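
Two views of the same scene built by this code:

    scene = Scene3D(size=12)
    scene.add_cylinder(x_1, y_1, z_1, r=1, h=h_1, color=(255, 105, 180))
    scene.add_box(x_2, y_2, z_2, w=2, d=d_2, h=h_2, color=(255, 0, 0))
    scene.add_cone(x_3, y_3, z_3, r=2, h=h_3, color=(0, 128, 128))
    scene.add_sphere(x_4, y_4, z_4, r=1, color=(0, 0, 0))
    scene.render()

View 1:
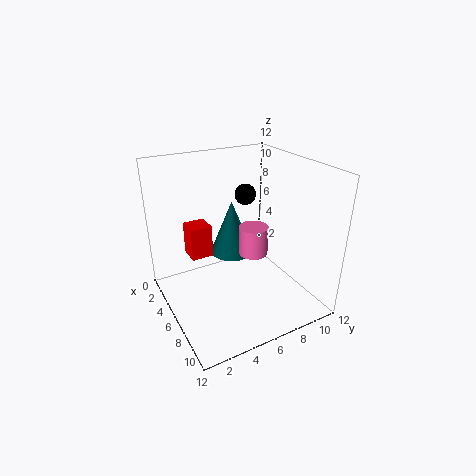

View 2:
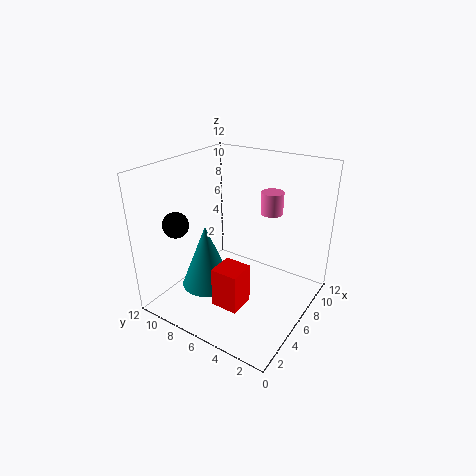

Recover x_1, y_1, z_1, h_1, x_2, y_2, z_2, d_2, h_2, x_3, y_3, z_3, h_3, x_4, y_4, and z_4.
x_1 = 10
y_1 = 5
z_1 = 7
h_1 = 2
x_2 = 1
y_2 = 3
z_2 = 3
d_2 = 2
h_2 = 3
x_3 = 3
y_3 = 7
z_3 = 3
h_3 = 5
x_4 = 2
y_4 = 9
z_4 = 8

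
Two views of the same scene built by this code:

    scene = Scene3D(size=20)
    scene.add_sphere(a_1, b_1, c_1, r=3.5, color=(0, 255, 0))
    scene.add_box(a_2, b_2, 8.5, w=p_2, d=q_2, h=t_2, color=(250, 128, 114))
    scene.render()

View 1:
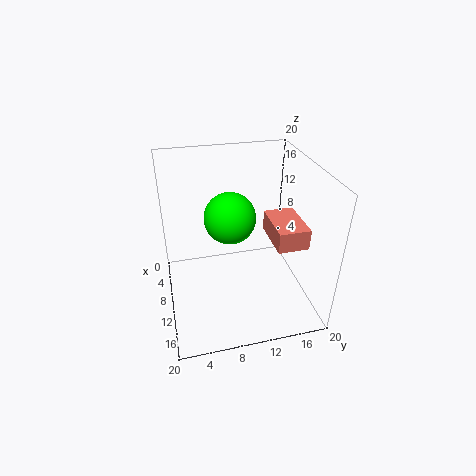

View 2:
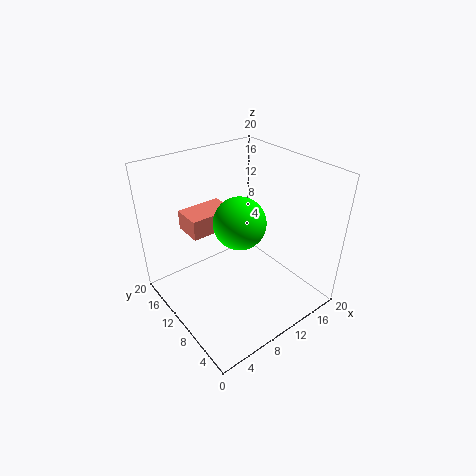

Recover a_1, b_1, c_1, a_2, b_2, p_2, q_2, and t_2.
a_1 = 9.5; b_1 = 9; c_1 = 13; a_2 = 6; b_2 = 15; p_2 = 7; q_2 = 4.5; t_2 = 3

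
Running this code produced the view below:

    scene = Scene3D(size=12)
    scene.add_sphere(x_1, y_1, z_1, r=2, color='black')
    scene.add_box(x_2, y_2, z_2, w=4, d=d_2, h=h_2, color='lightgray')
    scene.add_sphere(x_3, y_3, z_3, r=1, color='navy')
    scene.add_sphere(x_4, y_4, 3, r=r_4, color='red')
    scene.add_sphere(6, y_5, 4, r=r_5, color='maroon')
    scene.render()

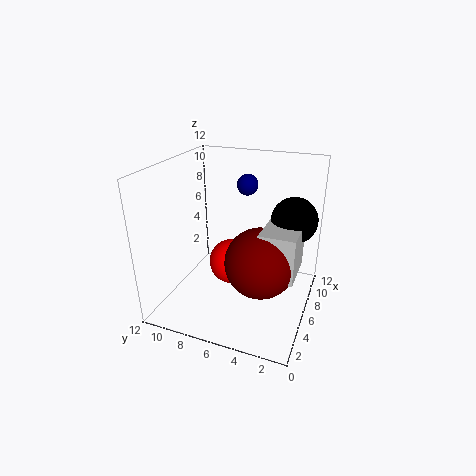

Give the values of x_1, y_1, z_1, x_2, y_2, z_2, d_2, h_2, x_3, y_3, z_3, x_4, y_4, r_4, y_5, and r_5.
x_1 = 9, y_1 = 2, z_1 = 7, x_2 = 5, y_2 = 1, z_2 = 3, d_2 = 3, h_2 = 4, x_3 = 11, y_3 = 7, z_3 = 9, x_4 = 7, y_4 = 7, r_4 = 2, y_5 = 4, r_5 = 3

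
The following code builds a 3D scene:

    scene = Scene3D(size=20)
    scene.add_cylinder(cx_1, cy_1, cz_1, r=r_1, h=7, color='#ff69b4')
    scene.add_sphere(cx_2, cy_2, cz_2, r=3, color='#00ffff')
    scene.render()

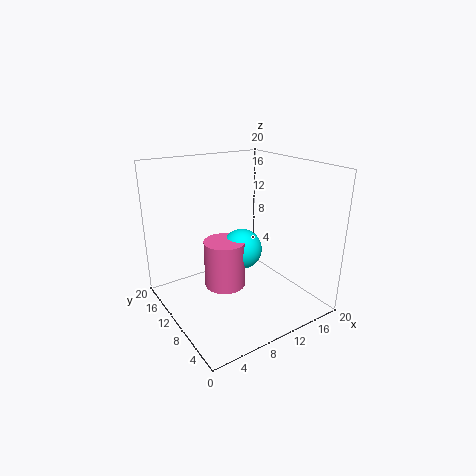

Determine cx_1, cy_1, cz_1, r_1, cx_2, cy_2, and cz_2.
cx_1 = 9, cy_1 = 12, cz_1 = 2, r_1 = 3, cx_2 = 12, cy_2 = 12, cz_2 = 7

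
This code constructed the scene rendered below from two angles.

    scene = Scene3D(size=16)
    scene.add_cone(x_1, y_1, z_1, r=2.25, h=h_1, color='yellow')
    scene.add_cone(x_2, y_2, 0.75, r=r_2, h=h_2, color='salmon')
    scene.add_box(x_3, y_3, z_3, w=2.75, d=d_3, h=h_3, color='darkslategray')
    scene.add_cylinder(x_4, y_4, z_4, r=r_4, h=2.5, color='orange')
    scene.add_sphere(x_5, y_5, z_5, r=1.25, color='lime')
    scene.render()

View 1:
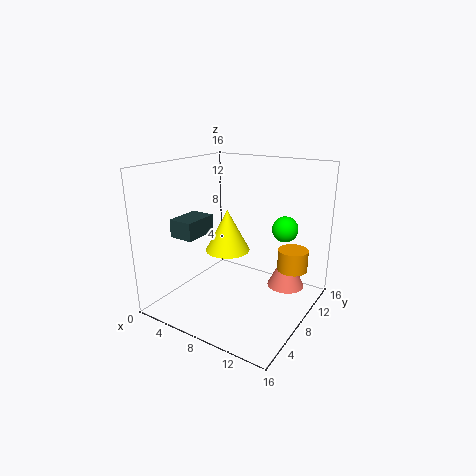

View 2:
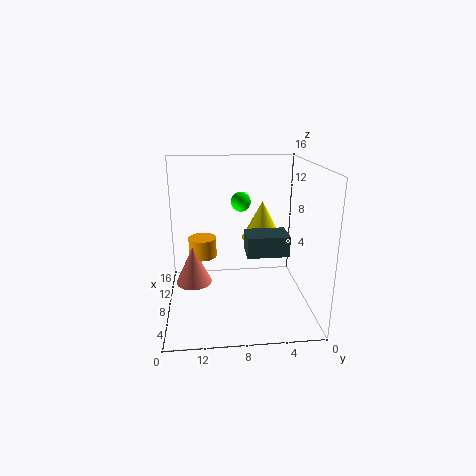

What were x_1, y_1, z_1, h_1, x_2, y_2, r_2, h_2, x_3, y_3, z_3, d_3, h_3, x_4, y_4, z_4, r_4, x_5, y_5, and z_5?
x_1 = 8.5, y_1 = 5.25, z_1 = 7.75, h_1 = 4.25, x_2 = 11.75, y_2 = 13.25, r_2 = 2.25, h_2 = 4.75, x_3 = 2, y_3 = 3.75, z_3 = 8.25, d_3 = 4, h_3 = 2, x_4 = 13, y_4 = 12, z_4 = 3.75, r_4 = 1.75, x_5 = 14, y_5 = 7, z_5 = 10.5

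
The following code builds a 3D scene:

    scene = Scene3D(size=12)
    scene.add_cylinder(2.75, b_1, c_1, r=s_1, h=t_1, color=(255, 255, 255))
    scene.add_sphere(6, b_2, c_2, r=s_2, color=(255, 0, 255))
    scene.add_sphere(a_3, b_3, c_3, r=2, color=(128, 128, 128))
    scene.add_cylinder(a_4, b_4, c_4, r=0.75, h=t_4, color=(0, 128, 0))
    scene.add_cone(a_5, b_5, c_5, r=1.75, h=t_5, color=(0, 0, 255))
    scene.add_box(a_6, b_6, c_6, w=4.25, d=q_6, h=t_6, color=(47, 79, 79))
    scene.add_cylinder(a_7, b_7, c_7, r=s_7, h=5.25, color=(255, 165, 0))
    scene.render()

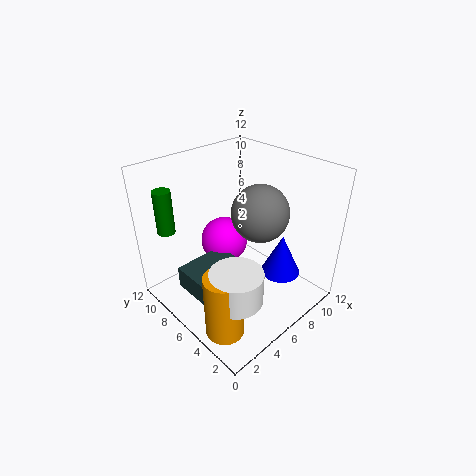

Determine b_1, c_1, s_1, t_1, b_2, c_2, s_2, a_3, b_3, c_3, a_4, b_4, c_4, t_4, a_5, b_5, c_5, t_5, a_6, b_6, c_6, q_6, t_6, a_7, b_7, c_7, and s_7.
b_1 = 2.75
c_1 = 3.5
s_1 = 2
t_1 = 2.5
b_2 = 7.75
c_2 = 5
s_2 = 2
a_3 = 5
b_3 = 2.75
c_3 = 10
a_4 = 2
b_4 = 10.5
c_4 = 6.25
t_4 = 3.75
a_5 = 9.5
b_5 = 4
c_5 = 1.75
t_5 = 3.75
a_6 = 0.75
b_6 = 3.75
c_6 = 3.25
q_6 = 3.5
t_6 = 1.75
a_7 = 1.75
b_7 = 3
c_7 = 0.75
s_7 = 1.5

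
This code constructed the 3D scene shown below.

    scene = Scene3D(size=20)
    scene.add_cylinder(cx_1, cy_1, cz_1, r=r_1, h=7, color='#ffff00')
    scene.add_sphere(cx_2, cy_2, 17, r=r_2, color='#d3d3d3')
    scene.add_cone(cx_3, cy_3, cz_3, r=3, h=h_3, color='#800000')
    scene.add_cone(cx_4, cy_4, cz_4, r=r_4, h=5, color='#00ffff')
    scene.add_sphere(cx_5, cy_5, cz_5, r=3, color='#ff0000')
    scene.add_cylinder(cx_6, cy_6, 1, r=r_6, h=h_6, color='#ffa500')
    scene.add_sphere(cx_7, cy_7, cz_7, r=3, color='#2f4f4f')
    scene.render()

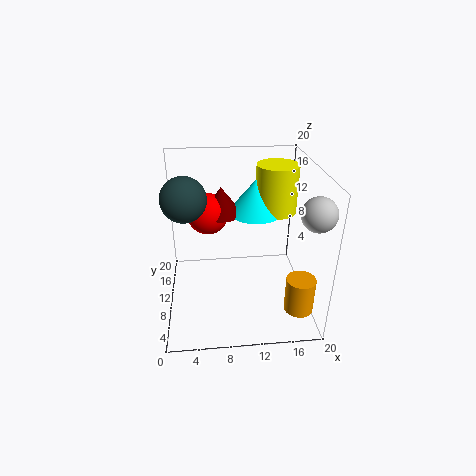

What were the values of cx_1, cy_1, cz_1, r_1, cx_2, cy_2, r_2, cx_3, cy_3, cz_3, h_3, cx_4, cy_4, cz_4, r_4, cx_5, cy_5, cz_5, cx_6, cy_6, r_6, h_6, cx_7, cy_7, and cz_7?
cx_1 = 16, cy_1 = 14, cz_1 = 12, r_1 = 3, cx_2 = 18, cy_2 = 2, r_2 = 2, cx_3 = 8, cy_3 = 14, cz_3 = 12, h_3 = 4, cx_4 = 13, cy_4 = 14, cz_4 = 12, r_4 = 4, cx_5 = 6, cy_5 = 14, cz_5 = 12, cx_6 = 18, cy_6 = 5, r_6 = 2, h_6 = 5, cx_7 = 3, cy_7 = 10, cz_7 = 16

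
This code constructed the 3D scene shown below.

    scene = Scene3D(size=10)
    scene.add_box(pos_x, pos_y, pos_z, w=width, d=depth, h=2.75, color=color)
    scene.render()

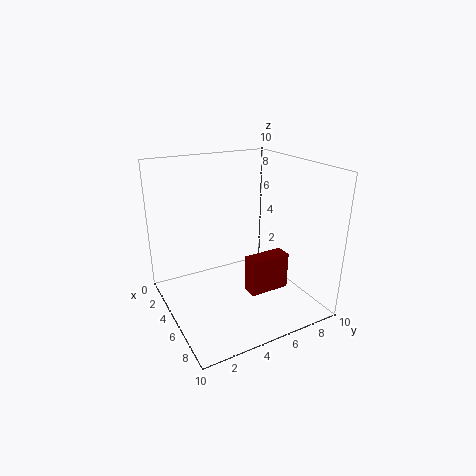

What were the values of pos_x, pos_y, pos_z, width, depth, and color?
pos_x = 4.75
pos_y = 5.75
pos_z = 0.5
width = 1.25
depth = 3
color = 'maroon'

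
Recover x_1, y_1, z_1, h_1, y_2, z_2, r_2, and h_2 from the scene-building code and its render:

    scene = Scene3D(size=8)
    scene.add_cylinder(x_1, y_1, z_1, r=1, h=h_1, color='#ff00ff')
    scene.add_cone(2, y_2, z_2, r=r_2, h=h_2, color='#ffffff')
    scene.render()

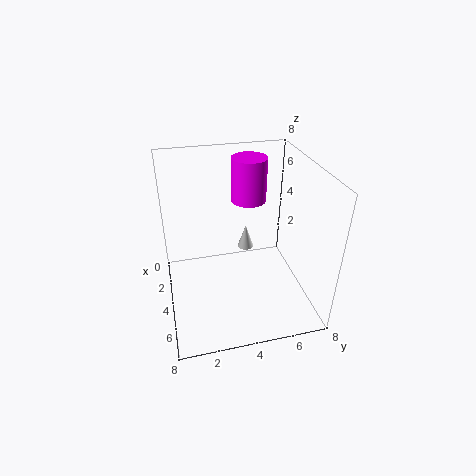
x_1 = 2.5
y_1 = 5
z_1 = 5.5
h_1 = 2.5
y_2 = 5
z_2 = 2
r_2 = 0.5
h_2 = 1.5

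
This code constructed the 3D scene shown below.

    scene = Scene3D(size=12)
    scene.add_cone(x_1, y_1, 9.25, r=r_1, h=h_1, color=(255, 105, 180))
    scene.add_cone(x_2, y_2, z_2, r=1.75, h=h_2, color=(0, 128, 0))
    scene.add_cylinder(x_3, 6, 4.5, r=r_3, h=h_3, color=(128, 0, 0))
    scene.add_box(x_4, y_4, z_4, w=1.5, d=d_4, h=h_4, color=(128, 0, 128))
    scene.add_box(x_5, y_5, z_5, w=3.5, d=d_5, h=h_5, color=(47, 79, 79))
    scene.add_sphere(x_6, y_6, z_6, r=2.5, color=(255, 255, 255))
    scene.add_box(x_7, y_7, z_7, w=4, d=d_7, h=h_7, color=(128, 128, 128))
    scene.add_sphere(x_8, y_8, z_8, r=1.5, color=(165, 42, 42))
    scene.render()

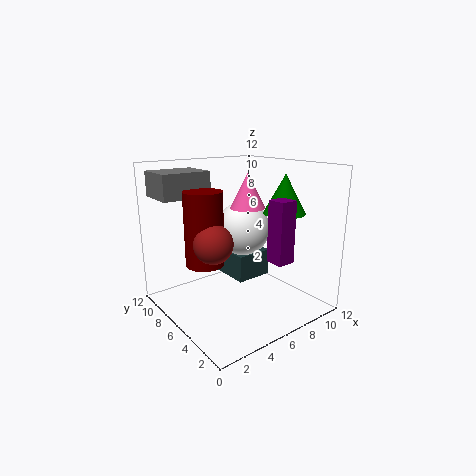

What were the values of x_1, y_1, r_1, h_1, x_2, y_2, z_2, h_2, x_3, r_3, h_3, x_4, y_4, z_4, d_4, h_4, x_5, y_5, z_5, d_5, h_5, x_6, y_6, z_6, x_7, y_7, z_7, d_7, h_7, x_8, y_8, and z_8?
x_1 = 4.75, y_1 = 3.25, r_1 = 1.25, h_1 = 2.5, x_2 = 9.25, y_2 = 4, z_2 = 8, h_2 = 3.25, x_3 = 2.75, r_3 = 1.5, h_3 = 5.75, x_4 = 7, y_4 = 2, z_4 = 4.5, d_4 = 1.5, h_4 = 5, x_5 = 7.25, y_5 = 7.25, z_5 = 1, d_5 = 4, h_5 = 2.5, x_6 = 8.5, y_6 = 8.5, z_6 = 5.75, x_7 = 0.25, y_7 = 7.25, z_7 = 9.5, d_7 = 3.25, h_7 = 2, x_8 = 2.75, y_8 = 4.75, z_8 = 6.5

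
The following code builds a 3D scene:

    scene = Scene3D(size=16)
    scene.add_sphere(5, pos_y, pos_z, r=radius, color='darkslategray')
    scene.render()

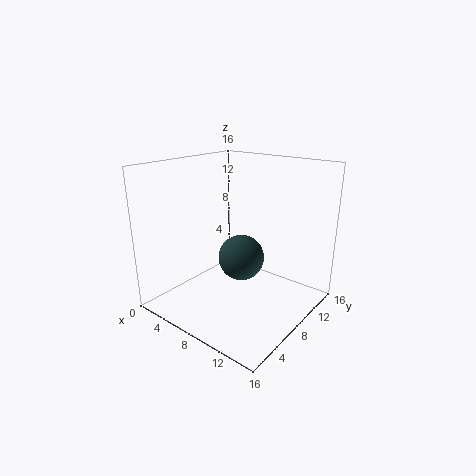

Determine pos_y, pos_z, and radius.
pos_y = 12.5; pos_z = 3; radius = 3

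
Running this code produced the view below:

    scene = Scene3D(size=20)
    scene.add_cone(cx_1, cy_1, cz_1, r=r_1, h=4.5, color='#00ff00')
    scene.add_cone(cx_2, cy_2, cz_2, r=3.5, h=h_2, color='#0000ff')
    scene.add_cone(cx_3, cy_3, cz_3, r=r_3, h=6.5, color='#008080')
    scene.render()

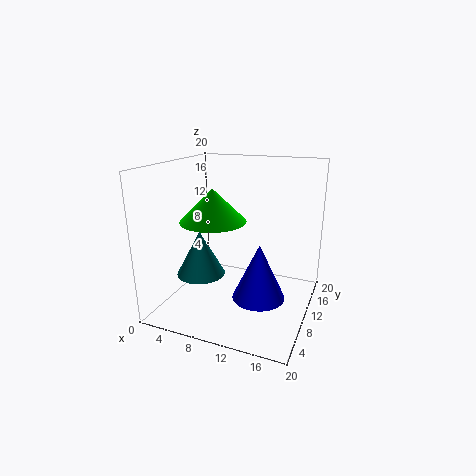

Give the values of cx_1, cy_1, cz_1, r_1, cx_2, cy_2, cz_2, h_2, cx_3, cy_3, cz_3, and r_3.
cx_1 = 7
cy_1 = 8.5
cz_1 = 12.5
r_1 = 4.5
cx_2 = 14
cy_2 = 7.5
cz_2 = 3
h_2 = 7.5
cx_3 = 4.5
cy_3 = 9
cz_3 = 4
r_3 = 3.5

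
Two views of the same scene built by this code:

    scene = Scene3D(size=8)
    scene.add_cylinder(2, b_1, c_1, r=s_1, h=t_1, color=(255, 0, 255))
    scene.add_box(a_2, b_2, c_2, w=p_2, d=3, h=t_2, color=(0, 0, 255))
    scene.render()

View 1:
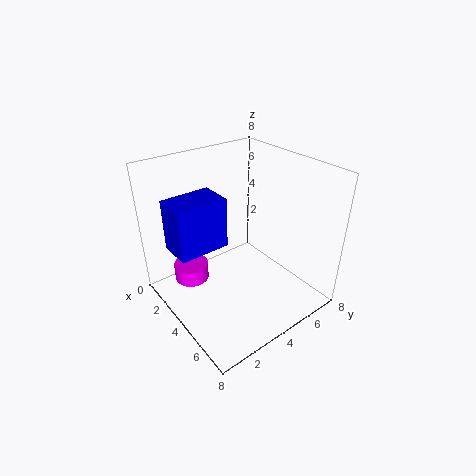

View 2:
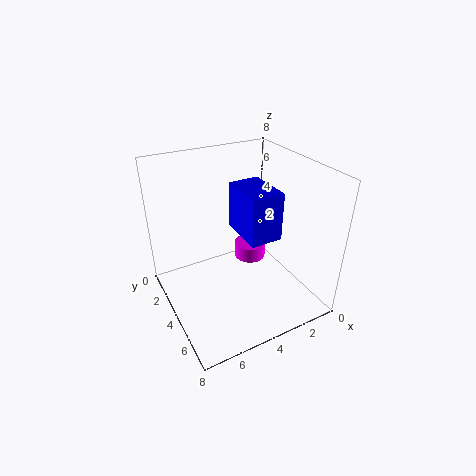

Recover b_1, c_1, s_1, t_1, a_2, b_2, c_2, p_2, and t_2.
b_1 = 2; c_1 = 1; s_1 = 1; t_1 = 1; a_2 = 1; b_2 = 1; c_2 = 3; p_2 = 2; t_2 = 3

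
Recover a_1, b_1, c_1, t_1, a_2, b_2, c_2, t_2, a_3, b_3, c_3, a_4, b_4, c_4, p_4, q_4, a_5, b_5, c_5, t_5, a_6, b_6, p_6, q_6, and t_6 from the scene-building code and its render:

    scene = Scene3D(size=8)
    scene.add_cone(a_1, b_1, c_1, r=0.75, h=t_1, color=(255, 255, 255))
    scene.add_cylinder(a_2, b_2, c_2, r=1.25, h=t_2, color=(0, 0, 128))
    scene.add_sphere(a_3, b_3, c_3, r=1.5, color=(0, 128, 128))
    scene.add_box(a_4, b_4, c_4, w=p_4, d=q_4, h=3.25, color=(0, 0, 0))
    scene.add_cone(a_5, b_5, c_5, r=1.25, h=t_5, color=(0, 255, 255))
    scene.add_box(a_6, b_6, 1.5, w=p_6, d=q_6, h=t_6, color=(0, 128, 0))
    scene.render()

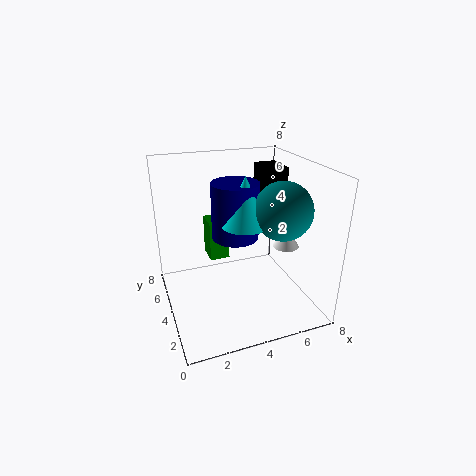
a_1 = 6.75
b_1 = 3.5
c_1 = 3.25
t_1 = 1.25
a_2 = 3.75
b_2 = 3.75
c_2 = 4.25
t_2 = 3
a_3 = 5.75
b_3 = 2.25
c_3 = 6
a_4 = 5.5
b_4 = 3.75
c_4 = 4.5
p_4 = 1.25
q_4 = 1.75
a_5 = 4
b_5 = 3
c_5 = 5.25
t_5 = 2.5
a_6 = 3
b_6 = 6.25
p_6 = 1.25
q_6 = 1.5
t_6 = 2.5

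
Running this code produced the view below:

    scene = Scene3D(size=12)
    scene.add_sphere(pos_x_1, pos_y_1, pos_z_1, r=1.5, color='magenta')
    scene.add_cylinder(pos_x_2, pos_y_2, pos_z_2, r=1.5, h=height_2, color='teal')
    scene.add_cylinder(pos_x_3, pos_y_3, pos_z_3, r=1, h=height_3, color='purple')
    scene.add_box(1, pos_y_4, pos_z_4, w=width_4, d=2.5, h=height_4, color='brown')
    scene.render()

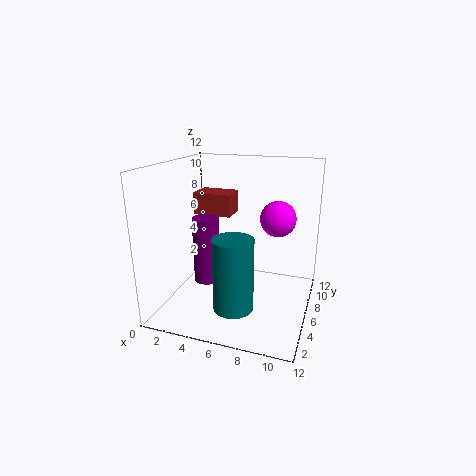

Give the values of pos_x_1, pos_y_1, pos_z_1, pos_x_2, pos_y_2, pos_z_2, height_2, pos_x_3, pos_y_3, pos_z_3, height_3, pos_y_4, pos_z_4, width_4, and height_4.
pos_x_1 = 9
pos_y_1 = 7.5
pos_z_1 = 7.5
pos_x_2 = 7
pos_y_2 = 2
pos_z_2 = 2
height_2 = 5.5
pos_x_3 = 4.5
pos_y_3 = 3
pos_z_3 = 3.5
height_3 = 5
pos_y_4 = 8
pos_z_4 = 7
width_4 = 3.5
height_4 = 2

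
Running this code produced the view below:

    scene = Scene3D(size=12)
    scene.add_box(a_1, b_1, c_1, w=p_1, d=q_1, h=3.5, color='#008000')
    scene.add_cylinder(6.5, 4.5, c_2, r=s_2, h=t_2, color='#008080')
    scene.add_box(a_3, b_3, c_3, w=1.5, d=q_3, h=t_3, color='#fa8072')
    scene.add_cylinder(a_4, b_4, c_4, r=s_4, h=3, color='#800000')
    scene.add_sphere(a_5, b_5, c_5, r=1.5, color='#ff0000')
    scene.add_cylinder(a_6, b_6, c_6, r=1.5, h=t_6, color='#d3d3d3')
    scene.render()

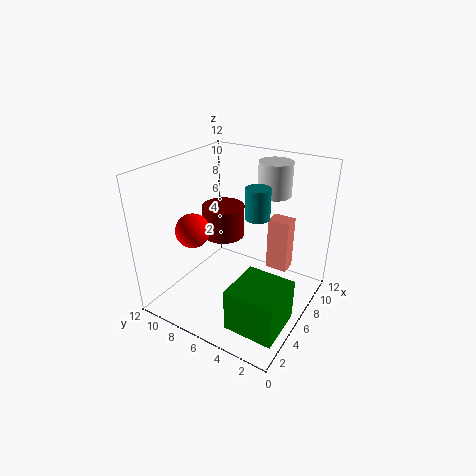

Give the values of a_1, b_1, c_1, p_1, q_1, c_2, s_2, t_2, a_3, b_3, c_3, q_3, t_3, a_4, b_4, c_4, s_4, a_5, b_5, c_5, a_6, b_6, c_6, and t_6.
a_1 = 1.5; b_1 = 0.5; c_1 = 0.5; p_1 = 4; q_1 = 4; c_2 = 8; s_2 = 1; t_2 = 2.5; a_3 = 9.5; b_3 = 3; c_3 = 1.5; q_3 = 2; t_3 = 5; a_4 = 9; b_4 = 9.5; c_4 = 4; s_4 = 2; a_5 = 5; b_5 = 10; c_5 = 6; a_6 = 10.5; b_6 = 5; c_6 = 8.5; t_6 = 3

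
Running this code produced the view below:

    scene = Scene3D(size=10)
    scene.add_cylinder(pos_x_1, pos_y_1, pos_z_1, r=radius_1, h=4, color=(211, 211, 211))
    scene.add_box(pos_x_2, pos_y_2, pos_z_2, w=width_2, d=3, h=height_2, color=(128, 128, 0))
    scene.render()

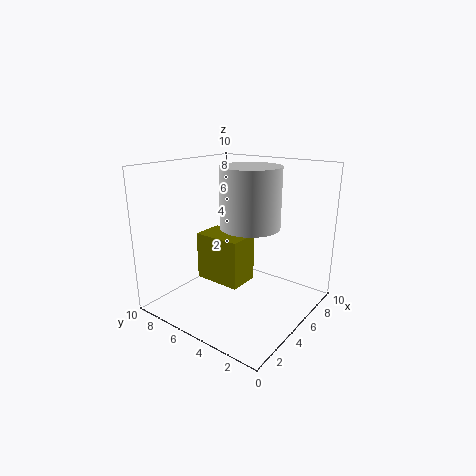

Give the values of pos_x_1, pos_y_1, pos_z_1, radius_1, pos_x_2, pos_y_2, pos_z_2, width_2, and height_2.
pos_x_1 = 5
pos_y_1 = 4
pos_z_1 = 6
radius_1 = 2
pos_x_2 = 2
pos_y_2 = 3
pos_z_2 = 3
width_2 = 2
height_2 = 3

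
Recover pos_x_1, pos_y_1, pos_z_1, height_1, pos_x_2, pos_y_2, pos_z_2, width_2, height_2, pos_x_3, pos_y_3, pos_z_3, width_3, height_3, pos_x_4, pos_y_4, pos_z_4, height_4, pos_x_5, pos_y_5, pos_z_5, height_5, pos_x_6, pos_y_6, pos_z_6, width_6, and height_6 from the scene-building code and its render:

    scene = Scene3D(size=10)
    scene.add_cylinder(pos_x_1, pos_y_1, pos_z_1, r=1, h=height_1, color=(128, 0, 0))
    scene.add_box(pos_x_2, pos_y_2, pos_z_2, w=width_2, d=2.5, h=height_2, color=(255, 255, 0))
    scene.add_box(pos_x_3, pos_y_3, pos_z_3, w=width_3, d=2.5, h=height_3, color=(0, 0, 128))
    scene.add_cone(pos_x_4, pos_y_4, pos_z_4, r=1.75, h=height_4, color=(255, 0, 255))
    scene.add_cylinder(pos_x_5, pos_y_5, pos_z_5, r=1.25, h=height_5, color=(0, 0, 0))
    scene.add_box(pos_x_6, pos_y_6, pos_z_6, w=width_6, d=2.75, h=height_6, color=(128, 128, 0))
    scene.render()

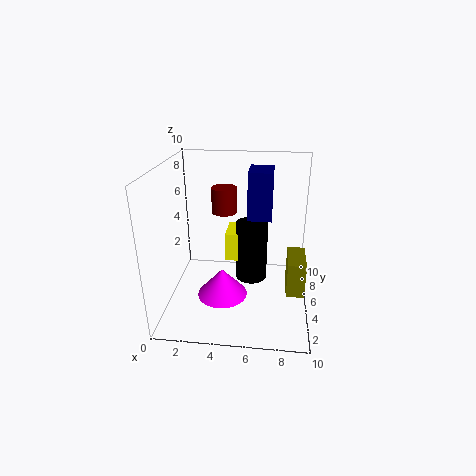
pos_x_1 = 3.5, pos_y_1 = 8.5, pos_z_1 = 5.5, height_1 = 2, pos_x_2 = 3.75, pos_y_2 = 7, pos_z_2 = 2, width_2 = 1.5, height_2 = 2.25, pos_x_3 = 5.5, pos_y_3 = 6.25, pos_z_3 = 5.75, width_3 = 1.75, height_3 = 3.5, pos_x_4 = 4, pos_y_4 = 4, pos_z_4 = 1, height_4 = 2, pos_x_5 = 5.75, pos_y_5 = 7.75, pos_z_5 = 0.25, height_5 = 4.75, pos_x_6 = 8.5, pos_y_6 = 3.75, pos_z_6 = 1.25, width_6 = 1.25, height_6 = 2.5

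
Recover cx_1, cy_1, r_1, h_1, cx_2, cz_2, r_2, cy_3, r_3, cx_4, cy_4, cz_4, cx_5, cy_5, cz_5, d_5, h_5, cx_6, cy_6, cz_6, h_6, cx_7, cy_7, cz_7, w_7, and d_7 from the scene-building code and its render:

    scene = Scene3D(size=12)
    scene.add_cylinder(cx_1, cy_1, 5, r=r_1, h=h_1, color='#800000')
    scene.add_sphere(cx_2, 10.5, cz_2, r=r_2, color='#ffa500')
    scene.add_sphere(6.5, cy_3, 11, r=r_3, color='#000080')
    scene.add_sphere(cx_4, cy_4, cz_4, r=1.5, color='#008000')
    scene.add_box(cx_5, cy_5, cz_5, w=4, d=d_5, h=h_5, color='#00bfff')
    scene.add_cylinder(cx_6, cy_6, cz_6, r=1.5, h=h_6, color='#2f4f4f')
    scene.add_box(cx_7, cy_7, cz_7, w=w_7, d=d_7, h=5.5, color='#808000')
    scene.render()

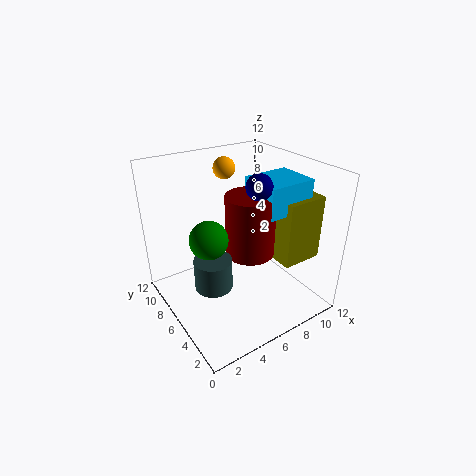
cx_1 = 6.5
cy_1 = 5
r_1 = 2
h_1 = 5
cx_2 = 7.5
cz_2 = 10.5
r_2 = 1
cy_3 = 4
r_3 = 1
cx_4 = 3
cy_4 = 5.5
cz_4 = 7
cx_5 = 7
cy_5 = 3
cz_5 = 8.5
d_5 = 3.5
h_5 = 2.5
cx_6 = 3
cy_6 = 5
cz_6 = 3
h_6 = 2.5
cx_7 = 8.5
cy_7 = 2.5
cz_7 = 4
w_7 = 3.5
d_7 = 2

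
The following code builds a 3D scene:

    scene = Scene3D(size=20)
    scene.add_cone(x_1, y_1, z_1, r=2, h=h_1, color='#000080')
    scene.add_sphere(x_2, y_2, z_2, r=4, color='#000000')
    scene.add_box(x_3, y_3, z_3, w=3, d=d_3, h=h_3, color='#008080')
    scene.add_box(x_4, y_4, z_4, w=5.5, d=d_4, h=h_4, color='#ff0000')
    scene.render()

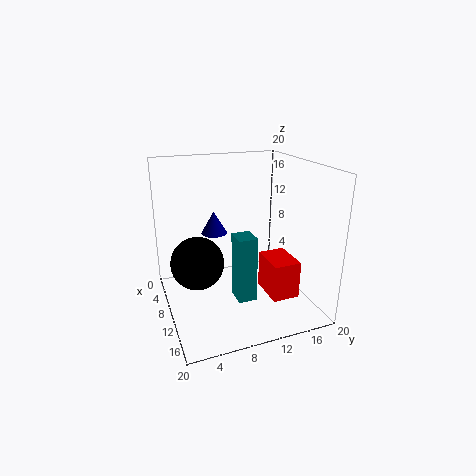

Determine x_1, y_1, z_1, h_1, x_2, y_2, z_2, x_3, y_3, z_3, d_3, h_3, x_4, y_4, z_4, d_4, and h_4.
x_1 = 3.5, y_1 = 8.5, z_1 = 8.5, h_1 = 3.5, x_2 = 6, y_2 = 5, z_2 = 5, x_3 = 11.5, y_3 = 8.5, z_3 = 2.5, d_3 = 2.5, h_3 = 9, x_4 = 8.5, y_4 = 14, z_4 = 1, d_4 = 4, h_4 = 5.5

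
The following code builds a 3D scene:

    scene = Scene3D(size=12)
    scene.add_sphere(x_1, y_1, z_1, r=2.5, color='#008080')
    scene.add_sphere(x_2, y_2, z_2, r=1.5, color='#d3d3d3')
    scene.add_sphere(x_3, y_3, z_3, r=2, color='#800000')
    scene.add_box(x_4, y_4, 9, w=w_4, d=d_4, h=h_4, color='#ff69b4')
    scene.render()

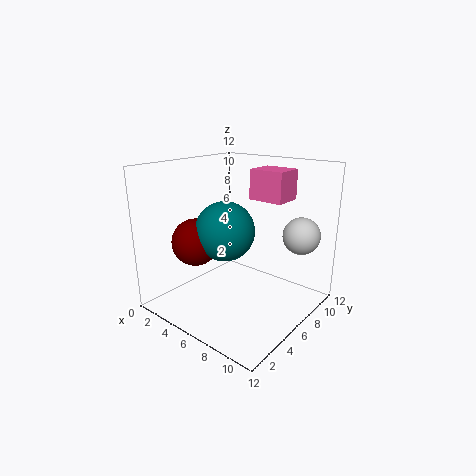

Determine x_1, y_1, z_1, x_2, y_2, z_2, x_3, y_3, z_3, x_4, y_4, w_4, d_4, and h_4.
x_1 = 5
y_1 = 5.5
z_1 = 6.5
x_2 = 10.5
y_2 = 8.5
z_2 = 6.5
x_3 = 3
y_3 = 4
z_3 = 5.5
x_4 = 6
y_4 = 7.5
w_4 = 3
d_4 = 2.5
h_4 = 2.5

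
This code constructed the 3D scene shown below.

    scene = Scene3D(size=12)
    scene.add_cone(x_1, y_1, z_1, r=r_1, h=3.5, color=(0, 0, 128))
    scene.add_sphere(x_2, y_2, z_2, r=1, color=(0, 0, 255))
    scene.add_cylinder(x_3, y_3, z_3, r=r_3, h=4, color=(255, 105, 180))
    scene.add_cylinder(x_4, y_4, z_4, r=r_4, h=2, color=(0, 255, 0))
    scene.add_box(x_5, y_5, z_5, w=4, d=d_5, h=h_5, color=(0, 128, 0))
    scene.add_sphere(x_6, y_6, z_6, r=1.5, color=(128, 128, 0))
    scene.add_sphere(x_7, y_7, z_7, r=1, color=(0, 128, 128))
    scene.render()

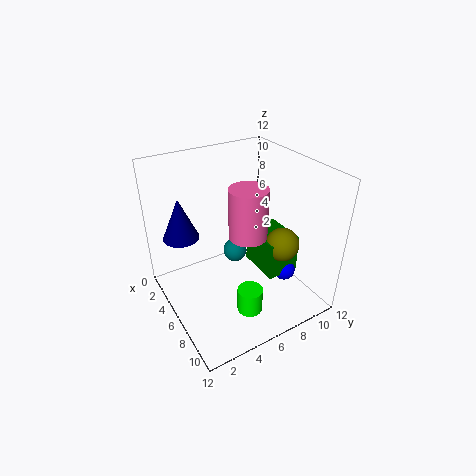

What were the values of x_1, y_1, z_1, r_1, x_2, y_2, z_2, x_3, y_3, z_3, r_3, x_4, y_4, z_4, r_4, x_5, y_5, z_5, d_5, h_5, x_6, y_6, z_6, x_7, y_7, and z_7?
x_1 = 3.5; y_1 = 2; z_1 = 6; r_1 = 1.5; x_2 = 7; y_2 = 10.5; z_2 = 1.5; x_3 = 7.5; y_3 = 6; z_3 = 7; r_3 = 1.5; x_4 = 9.5; y_4 = 5; z_4 = 1.5; r_4 = 1; x_5 = 3.5; y_5 = 8.5; z_5 = 1.5; d_5 = 3; h_5 = 3.5; x_6 = 7; y_6 = 10; z_6 = 4.5; x_7 = 5.5; y_7 = 6; z_7 = 4.5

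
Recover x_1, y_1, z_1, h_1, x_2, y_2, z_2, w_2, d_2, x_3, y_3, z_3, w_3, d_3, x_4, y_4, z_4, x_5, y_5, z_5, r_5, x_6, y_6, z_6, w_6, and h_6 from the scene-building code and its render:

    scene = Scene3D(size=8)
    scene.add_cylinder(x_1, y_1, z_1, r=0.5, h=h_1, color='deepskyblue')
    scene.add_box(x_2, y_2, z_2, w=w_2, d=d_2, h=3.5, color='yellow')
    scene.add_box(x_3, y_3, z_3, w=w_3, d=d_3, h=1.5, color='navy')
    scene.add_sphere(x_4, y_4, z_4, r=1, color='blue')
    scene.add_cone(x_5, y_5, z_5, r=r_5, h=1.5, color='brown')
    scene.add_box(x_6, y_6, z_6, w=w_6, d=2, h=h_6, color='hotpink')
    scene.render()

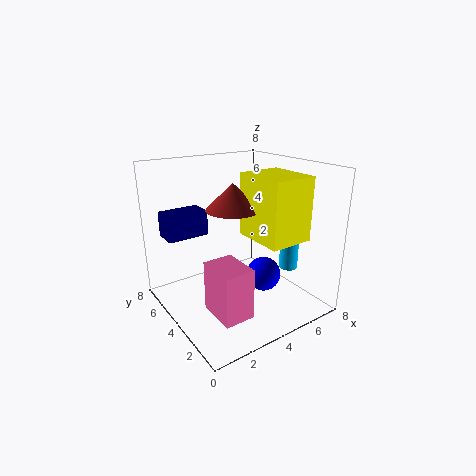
x_1 = 6
y_1 = 2
z_1 = 2.5
h_1 = 3
x_2 = 4.5
y_2 = 1.5
z_2 = 4
w_2 = 2.5
d_2 = 3
x_3 = 1
y_3 = 6.5
z_3 = 3.5
w_3 = 2.5
d_3 = 1.5
x_4 = 5.5
y_4 = 3.5
z_4 = 1.5
x_5 = 4
y_5 = 4.5
z_5 = 5.5
r_5 = 1.5
x_6 = 1
y_6 = 0.5
z_6 = 1.5
w_6 = 1.5
h_6 = 2.5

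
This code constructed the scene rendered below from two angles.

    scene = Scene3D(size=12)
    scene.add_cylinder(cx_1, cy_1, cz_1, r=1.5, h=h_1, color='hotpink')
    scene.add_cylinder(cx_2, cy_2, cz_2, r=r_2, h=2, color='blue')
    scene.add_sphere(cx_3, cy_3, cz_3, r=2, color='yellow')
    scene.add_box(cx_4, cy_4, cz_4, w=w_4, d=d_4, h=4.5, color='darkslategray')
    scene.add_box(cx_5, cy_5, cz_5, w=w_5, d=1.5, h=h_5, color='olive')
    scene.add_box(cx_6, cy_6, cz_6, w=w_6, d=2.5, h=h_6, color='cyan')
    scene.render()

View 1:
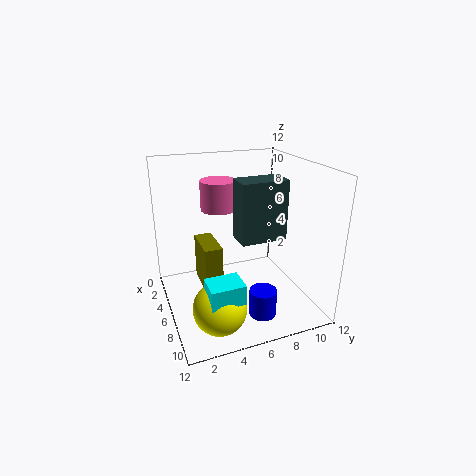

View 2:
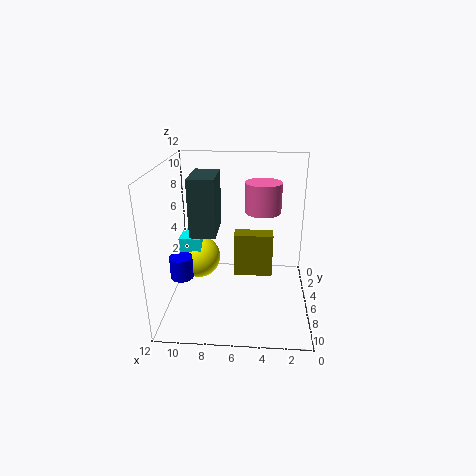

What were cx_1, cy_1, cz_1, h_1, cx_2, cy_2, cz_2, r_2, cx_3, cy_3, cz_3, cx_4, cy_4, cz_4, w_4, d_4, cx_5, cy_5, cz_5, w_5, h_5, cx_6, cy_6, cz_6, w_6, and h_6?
cx_1 = 4; cy_1 = 5; cz_1 = 8; h_1 = 2.5; cx_2 = 11; cy_2 = 6; cz_2 = 2; r_2 = 1; cx_3 = 10; cy_3 = 3; cz_3 = 2.5; cx_4 = 7.5; cy_4 = 5; cz_4 = 7; w_4 = 2; d_4 = 3.5; cx_5 = 3; cy_5 = 3; cz_5 = 1.5; w_5 = 3.5; h_5 = 4; cx_6 = 9.5; cy_6 = 2; cz_6 = 3.5; w_6 = 2; h_6 = 1.5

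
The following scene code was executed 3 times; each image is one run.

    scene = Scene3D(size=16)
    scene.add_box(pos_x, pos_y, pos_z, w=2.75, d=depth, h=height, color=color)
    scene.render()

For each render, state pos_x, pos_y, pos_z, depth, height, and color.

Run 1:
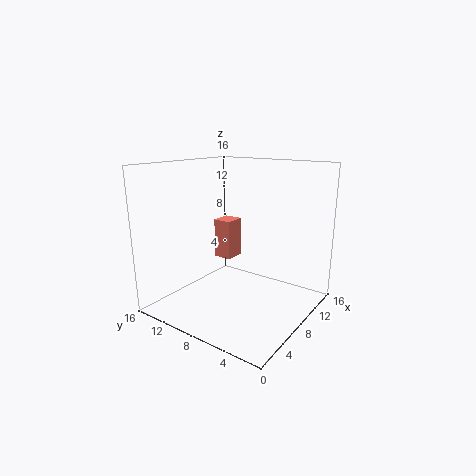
pos_x = 12.75, pos_y = 12.75, pos_z = 2.75, depth = 2.5, height = 5.25, color = 'salmon'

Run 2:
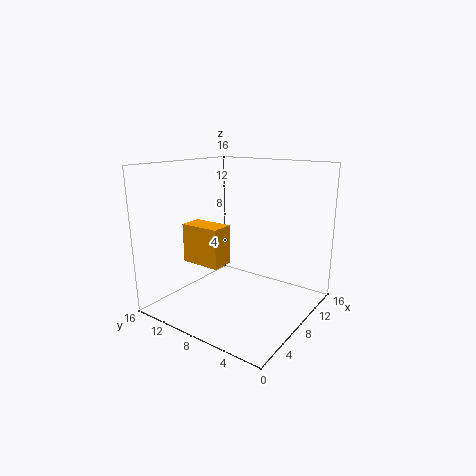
pos_x = 6.75, pos_y = 10.25, pos_z = 4, depth = 5, height = 4.75, color = 'orange'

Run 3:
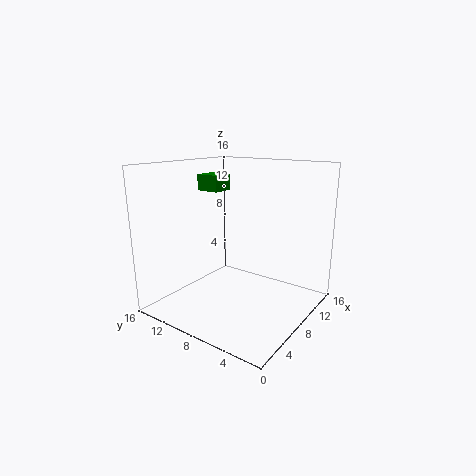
pos_x = 10.25, pos_y = 12.75, pos_z = 12.25, depth = 3, height = 2, color = 'green'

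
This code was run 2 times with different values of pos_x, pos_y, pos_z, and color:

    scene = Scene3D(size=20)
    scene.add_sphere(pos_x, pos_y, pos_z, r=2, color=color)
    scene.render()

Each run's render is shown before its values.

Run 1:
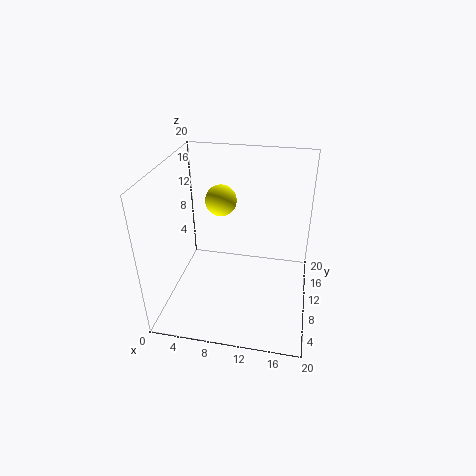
pos_x = 8; pos_y = 9; pos_z = 16; color = 'yellow'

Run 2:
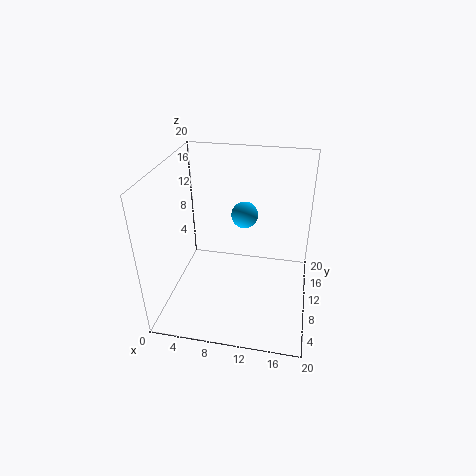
pos_x = 10; pos_y = 15; pos_z = 11; color = 'deepskyblue'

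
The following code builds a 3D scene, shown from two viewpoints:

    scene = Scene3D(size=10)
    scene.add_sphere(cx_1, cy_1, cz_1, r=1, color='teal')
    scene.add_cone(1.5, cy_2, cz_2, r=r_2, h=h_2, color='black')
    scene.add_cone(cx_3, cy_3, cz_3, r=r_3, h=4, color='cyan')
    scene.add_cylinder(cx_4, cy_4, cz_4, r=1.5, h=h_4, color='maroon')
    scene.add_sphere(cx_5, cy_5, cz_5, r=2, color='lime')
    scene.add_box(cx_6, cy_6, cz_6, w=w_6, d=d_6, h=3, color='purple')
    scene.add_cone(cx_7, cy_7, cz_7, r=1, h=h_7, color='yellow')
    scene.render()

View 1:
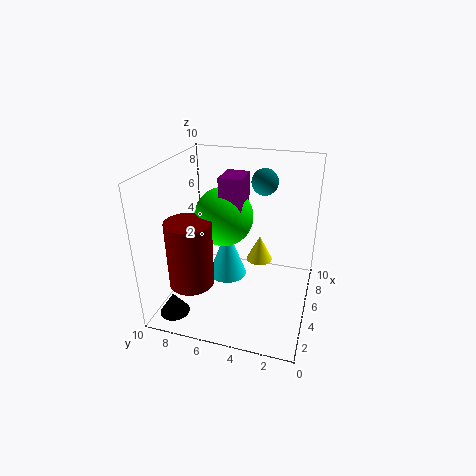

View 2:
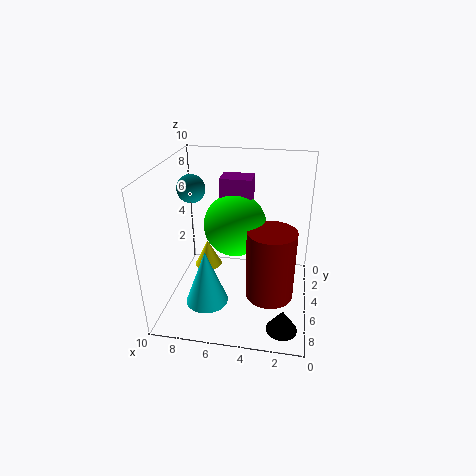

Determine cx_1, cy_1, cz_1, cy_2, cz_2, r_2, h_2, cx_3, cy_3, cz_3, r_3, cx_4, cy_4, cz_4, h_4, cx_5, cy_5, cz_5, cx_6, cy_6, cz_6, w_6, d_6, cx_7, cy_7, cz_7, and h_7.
cx_1 = 8.5; cy_1 = 4; cz_1 = 8; cy_2 = 8.5; cz_2 = 0.5; r_2 = 1; h_2 = 1.5; cx_3 = 7; cy_3 = 6.5; cz_3 = 0.5; r_3 = 1.5; cx_4 = 2.5; cy_4 = 7.5; cz_4 = 2.5; h_4 = 4.5; cx_5 = 5; cy_5 = 6; cz_5 = 6.5; cx_6 = 4; cy_6 = 4.5; cz_6 = 6.5; w_6 = 2; d_6 = 1.5; cx_7 = 7.5; cy_7 = 4; cz_7 = 2; h_7 = 2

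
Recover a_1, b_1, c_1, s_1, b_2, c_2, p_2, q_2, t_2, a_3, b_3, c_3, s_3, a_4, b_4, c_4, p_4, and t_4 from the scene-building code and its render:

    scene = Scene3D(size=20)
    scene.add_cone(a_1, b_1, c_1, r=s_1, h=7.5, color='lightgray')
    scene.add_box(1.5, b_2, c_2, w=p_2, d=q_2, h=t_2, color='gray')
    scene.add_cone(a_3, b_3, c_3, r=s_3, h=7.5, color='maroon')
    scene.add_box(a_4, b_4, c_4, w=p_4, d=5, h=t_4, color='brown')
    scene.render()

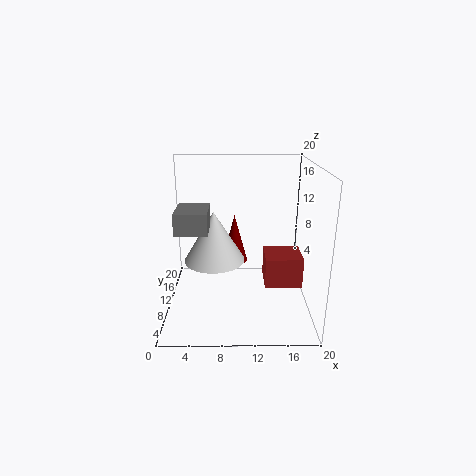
a_1 = 6.5; b_1 = 12.5; c_1 = 5.5; s_1 = 4.5; b_2 = 8; c_2 = 11; p_2 = 4.5; q_2 = 5.5; t_2 = 3; a_3 = 9.5; b_3 = 15.5; c_3 = 4; s_3 = 2; a_4 = 14; b_4 = 10; c_4 = 2; p_4 = 5.5; t_4 = 4.5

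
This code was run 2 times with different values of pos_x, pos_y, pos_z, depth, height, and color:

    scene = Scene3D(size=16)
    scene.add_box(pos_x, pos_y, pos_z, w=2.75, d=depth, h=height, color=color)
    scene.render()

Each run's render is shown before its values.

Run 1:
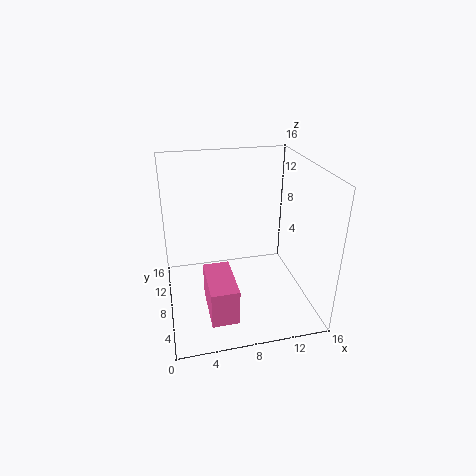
pos_x = 3.75, pos_y = 0.75, pos_z = 2.5, depth = 5.5, height = 3.75, color = 'hotpink'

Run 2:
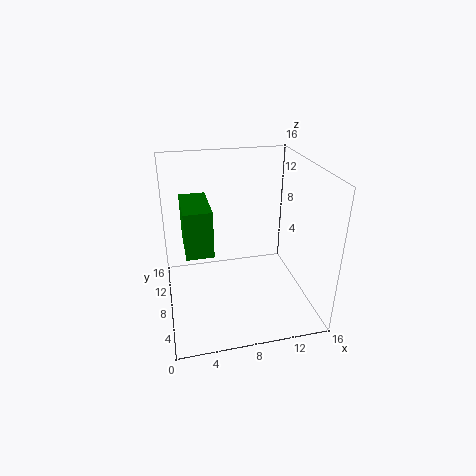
pos_x = 2, pos_y = 4.25, pos_z = 8.25, depth = 5.5, height = 4.75, color = 'green'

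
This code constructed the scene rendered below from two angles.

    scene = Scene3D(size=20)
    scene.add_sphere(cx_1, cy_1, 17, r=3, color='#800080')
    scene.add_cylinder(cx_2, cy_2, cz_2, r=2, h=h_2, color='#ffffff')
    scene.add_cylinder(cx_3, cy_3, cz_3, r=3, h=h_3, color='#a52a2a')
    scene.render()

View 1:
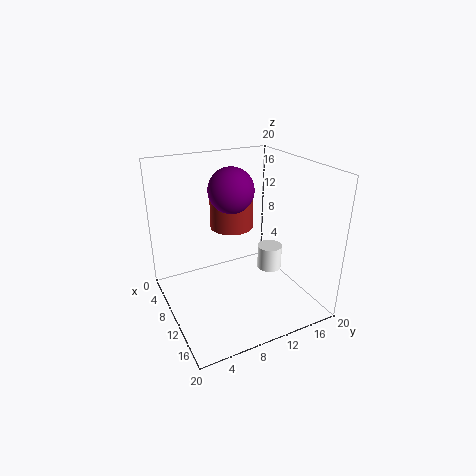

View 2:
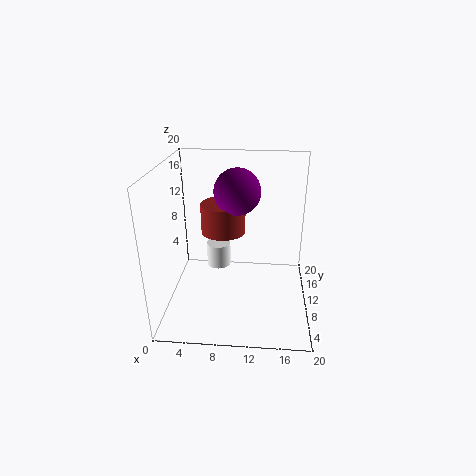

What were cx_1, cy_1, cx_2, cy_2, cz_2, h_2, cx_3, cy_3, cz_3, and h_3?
cx_1 = 10, cy_1 = 9, cx_2 = 6, cy_2 = 18, cz_2 = 1, h_2 = 4, cx_3 = 8, cy_3 = 10, cz_3 = 11, h_3 = 4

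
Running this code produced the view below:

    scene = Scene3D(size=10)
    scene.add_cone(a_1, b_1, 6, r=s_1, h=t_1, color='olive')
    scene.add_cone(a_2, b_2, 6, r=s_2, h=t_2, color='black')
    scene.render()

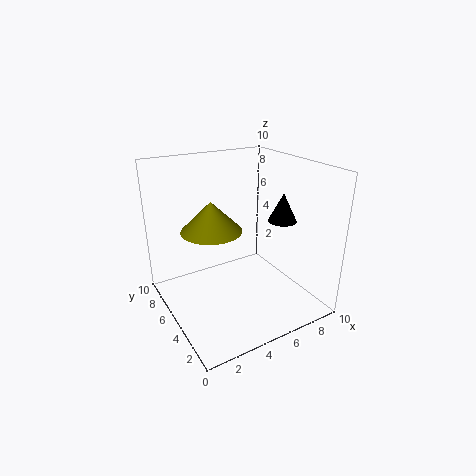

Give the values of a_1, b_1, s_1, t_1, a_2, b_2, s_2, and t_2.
a_1 = 3
b_1 = 5
s_1 = 2
t_1 = 2
a_2 = 8
b_2 = 4
s_2 = 1
t_2 = 2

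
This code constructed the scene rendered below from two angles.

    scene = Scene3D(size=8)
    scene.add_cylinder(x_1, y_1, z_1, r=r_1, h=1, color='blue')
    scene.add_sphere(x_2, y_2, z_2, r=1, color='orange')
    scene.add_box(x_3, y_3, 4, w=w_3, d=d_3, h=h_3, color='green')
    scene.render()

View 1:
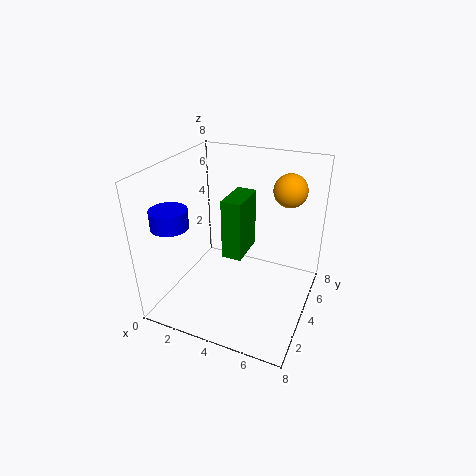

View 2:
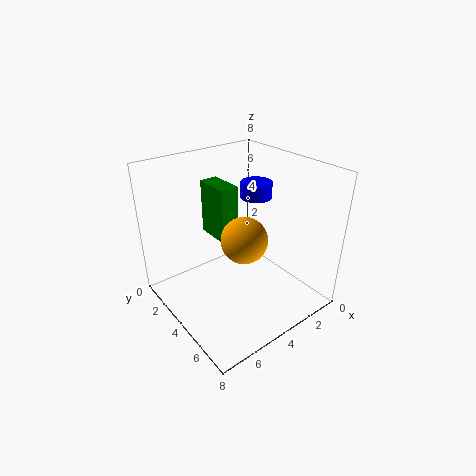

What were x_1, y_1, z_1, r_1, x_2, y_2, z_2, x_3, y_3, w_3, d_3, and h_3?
x_1 = 1, y_1 = 2, z_1 = 5, r_1 = 1, x_2 = 6, y_2 = 7, z_2 = 6, x_3 = 4, y_3 = 2, w_3 = 1, d_3 = 2, h_3 = 3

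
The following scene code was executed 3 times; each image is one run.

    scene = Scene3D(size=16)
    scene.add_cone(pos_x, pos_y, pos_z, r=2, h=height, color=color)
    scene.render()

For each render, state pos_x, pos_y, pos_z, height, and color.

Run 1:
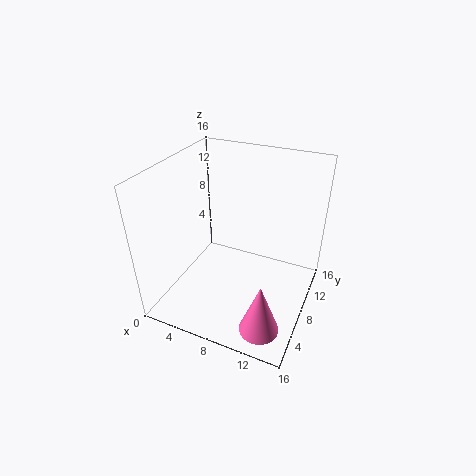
pos_x = 13; pos_y = 2; pos_z = 2; height = 5.5; color = 'hotpink'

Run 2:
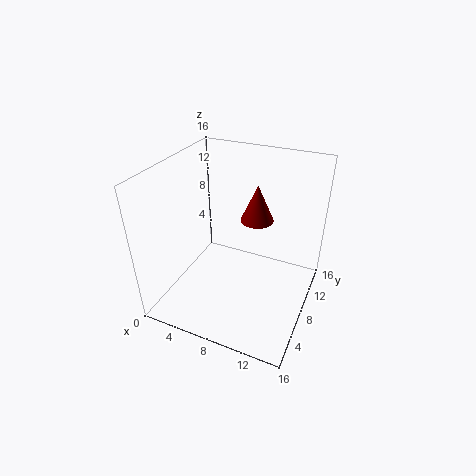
pos_x = 8.5; pos_y = 12.5; pos_z = 8; height = 4.5; color = 'maroon'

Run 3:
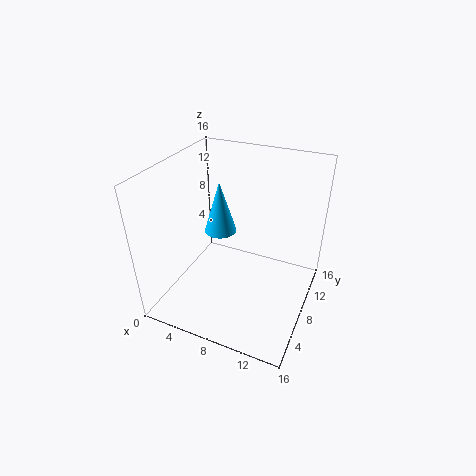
pos_x = 4; pos_y = 11.5; pos_z = 6; height = 6.5; color = 'deepskyblue'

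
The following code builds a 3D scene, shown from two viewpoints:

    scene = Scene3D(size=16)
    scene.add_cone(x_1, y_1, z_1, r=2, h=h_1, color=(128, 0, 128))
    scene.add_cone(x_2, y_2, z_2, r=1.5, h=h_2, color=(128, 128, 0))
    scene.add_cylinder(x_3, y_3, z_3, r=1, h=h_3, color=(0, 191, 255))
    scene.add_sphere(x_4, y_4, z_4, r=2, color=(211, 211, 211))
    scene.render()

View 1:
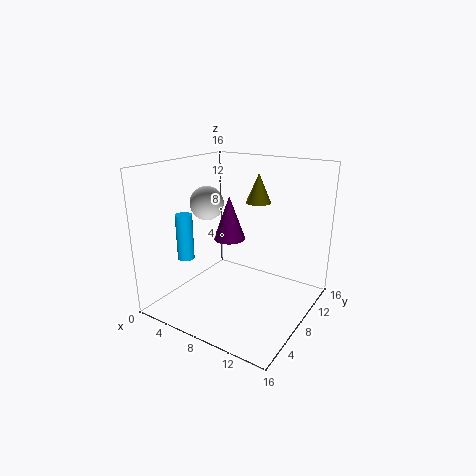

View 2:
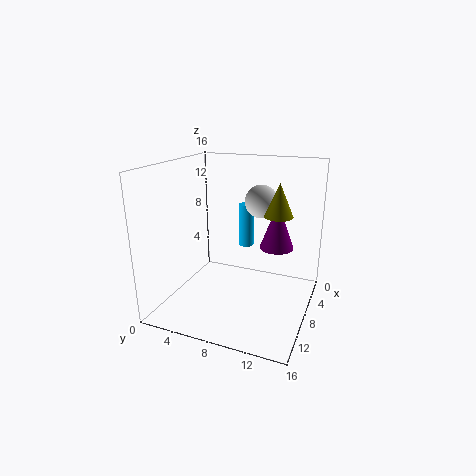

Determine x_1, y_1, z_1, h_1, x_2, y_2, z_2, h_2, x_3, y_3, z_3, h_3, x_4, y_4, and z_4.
x_1 = 4.5
y_1 = 11.5
z_1 = 6
h_1 = 5.5
x_2 = 8
y_2 = 12.5
z_2 = 11
h_2 = 3.5
x_3 = 1.5
y_3 = 6.5
z_3 = 4.5
h_3 = 5.5
x_4 = 3
y_4 = 9
z_4 = 11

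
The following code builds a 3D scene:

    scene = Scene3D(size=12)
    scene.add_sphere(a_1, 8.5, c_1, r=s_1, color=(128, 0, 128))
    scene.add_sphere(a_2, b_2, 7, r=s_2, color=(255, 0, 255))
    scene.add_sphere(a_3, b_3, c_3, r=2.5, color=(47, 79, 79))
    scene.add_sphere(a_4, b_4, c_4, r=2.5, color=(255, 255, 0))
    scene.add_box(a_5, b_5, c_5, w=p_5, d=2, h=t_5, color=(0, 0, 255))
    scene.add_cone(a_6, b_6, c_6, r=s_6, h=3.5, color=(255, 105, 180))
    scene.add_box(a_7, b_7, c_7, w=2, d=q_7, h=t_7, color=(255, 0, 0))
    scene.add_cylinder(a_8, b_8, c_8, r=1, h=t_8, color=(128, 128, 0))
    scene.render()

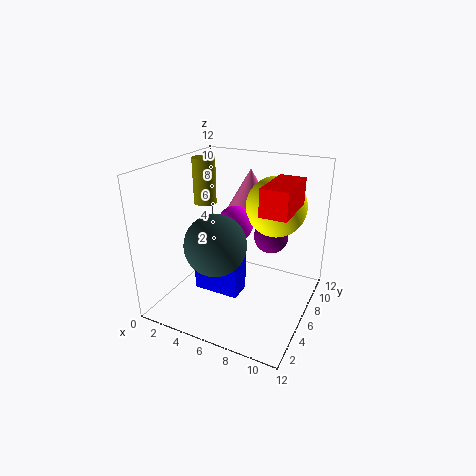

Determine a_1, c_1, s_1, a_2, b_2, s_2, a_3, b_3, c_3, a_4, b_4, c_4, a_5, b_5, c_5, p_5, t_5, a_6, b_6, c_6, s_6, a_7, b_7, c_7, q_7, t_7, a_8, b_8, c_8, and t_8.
a_1 = 8; c_1 = 5.5; s_1 = 1.5; a_2 = 5.5; b_2 = 6.5; s_2 = 1.5; a_3 = 5; b_3 = 4; c_3 = 6; a_4 = 8.5; b_4 = 8; c_4 = 8.5; a_5 = 2.5; b_5 = 4.5; c_5 = 1; p_5 = 4; t_5 = 4.5; a_6 = 5.5; b_6 = 9.5; c_6 = 7.5; s_6 = 2; a_7 = 9; b_7 = 3; c_7 = 9.5; q_7 = 4; t_7 = 2; a_8 = 2; b_8 = 7.5; c_8 = 8; t_8 = 4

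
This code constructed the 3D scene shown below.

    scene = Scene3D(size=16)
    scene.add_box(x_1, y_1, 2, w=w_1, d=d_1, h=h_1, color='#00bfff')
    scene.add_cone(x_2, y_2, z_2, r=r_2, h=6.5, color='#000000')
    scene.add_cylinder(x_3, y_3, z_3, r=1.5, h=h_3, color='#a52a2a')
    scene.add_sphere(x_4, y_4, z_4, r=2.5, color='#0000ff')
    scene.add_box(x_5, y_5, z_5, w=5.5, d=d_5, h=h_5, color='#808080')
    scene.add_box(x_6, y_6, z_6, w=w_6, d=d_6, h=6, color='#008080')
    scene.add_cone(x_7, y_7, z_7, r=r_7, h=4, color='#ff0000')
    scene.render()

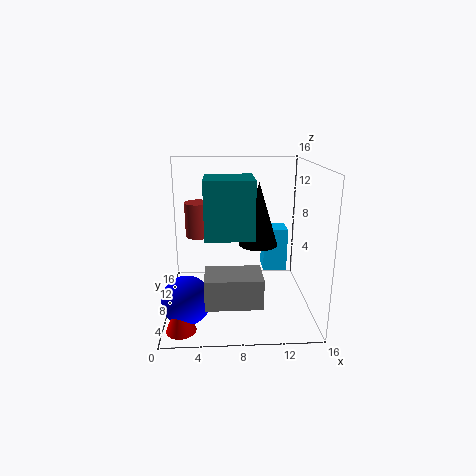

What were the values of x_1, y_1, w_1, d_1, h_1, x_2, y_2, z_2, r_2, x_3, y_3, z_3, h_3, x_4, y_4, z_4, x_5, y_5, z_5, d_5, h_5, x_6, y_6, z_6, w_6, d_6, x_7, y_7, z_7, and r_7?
x_1 = 11.5, y_1 = 12, w_1 = 3, d_1 = 3, h_1 = 5.5, x_2 = 10, y_2 = 6, z_2 = 8, r_2 = 2, x_3 = 3.5, y_3 = 10.5, z_3 = 7.5, h_3 = 4, x_4 = 2.5, y_4 = 3.5, z_4 = 3, x_5 = 4.5, y_5 = 0.5, z_5 = 3.5, d_5 = 3.5, h_5 = 3, x_6 = 4.5, y_6 = 4, z_6 = 9, w_6 = 5, d_6 = 4.5, x_7 = 2, y_7 = 2, z_7 = 0.5, r_7 = 1.5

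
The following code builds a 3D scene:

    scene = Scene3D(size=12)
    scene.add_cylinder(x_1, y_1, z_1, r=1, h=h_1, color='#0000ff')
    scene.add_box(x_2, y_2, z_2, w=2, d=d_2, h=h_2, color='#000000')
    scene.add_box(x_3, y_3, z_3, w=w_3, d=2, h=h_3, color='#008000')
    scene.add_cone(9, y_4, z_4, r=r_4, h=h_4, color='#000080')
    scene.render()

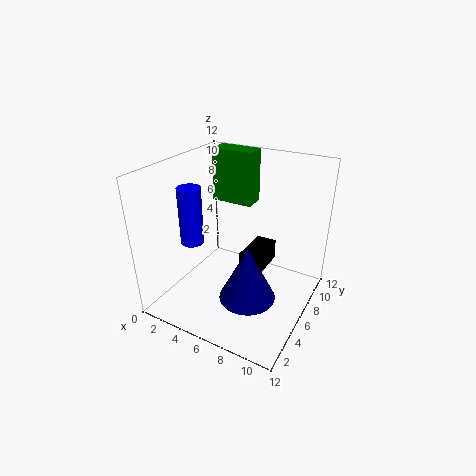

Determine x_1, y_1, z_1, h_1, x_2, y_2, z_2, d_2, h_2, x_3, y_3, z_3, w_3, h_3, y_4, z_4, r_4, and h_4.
x_1 = 2; y_1 = 5; z_1 = 5; h_1 = 5; x_2 = 5; y_2 = 8; z_2 = 1; d_2 = 4; h_2 = 2; x_3 = 1; y_3 = 10; z_3 = 7; w_3 = 4; h_3 = 5; y_4 = 2; z_4 = 4; r_4 = 2; h_4 = 4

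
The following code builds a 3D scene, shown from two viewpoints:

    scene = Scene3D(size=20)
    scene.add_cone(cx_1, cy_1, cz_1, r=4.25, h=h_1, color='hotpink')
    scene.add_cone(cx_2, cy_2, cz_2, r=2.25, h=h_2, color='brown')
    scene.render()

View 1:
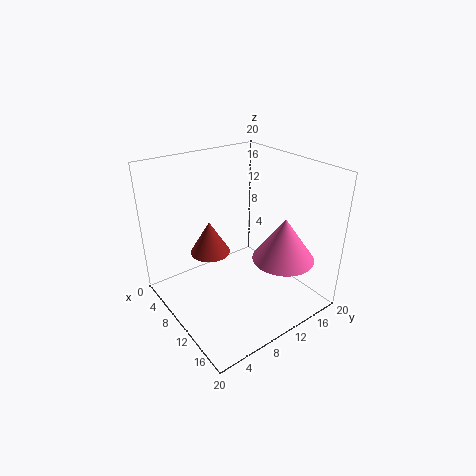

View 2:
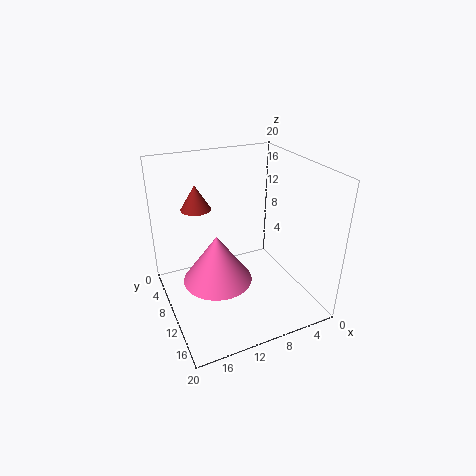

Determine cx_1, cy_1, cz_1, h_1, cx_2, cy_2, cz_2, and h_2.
cx_1 = 14.75
cy_1 = 14.25
cz_1 = 7.5
h_1 = 6
cx_2 = 13.75
cy_2 = 3.25
cz_2 = 12.25
h_2 = 3.75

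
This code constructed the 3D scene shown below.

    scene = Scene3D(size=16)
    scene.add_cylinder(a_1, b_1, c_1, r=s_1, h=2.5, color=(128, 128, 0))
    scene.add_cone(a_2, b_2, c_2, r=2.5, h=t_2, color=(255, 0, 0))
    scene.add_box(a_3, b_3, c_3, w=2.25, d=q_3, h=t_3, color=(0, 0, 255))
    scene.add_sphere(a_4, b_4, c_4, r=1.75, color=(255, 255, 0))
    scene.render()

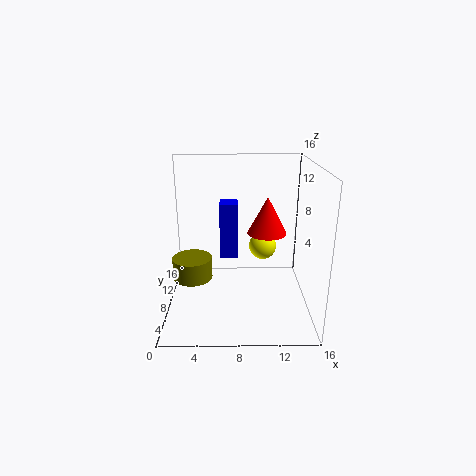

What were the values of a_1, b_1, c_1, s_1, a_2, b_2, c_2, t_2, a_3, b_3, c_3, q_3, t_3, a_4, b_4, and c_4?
a_1 = 2.75, b_1 = 8.25, c_1 = 3, s_1 = 2.25, a_2 = 11.75, b_2 = 13.25, c_2 = 6.5, t_2 = 4.75, a_3 = 5.75, b_3 = 12.25, c_3 = 3.5, q_3 = 3, t_3 = 7, a_4 = 11.25, b_4 = 13.25, c_4 = 4.75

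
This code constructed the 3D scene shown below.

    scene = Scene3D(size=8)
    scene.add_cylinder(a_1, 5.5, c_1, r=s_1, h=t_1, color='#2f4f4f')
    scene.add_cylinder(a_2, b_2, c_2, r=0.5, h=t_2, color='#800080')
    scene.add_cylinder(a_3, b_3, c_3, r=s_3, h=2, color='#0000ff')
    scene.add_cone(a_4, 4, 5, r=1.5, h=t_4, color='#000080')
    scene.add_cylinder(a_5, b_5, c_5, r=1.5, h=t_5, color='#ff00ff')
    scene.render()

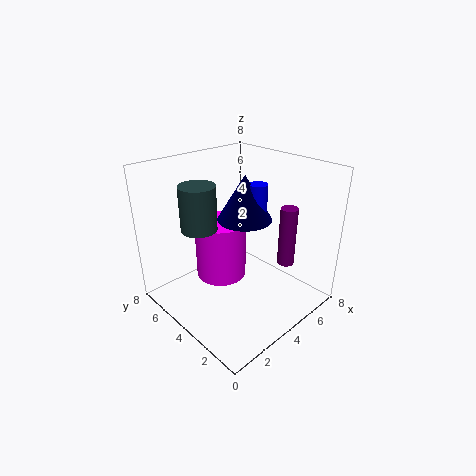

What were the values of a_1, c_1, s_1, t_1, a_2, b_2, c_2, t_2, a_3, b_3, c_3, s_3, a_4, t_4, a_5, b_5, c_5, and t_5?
a_1 = 2.5
c_1 = 4.5
s_1 = 1
t_1 = 2.5
a_2 = 6.5
b_2 = 2.5
c_2 = 2
t_2 = 3.5
a_3 = 5
b_3 = 3.5
c_3 = 5
s_3 = 0.5
a_4 = 4.5
t_4 = 2.5
a_5 = 4
b_5 = 5.5
c_5 = 1
t_5 = 3.5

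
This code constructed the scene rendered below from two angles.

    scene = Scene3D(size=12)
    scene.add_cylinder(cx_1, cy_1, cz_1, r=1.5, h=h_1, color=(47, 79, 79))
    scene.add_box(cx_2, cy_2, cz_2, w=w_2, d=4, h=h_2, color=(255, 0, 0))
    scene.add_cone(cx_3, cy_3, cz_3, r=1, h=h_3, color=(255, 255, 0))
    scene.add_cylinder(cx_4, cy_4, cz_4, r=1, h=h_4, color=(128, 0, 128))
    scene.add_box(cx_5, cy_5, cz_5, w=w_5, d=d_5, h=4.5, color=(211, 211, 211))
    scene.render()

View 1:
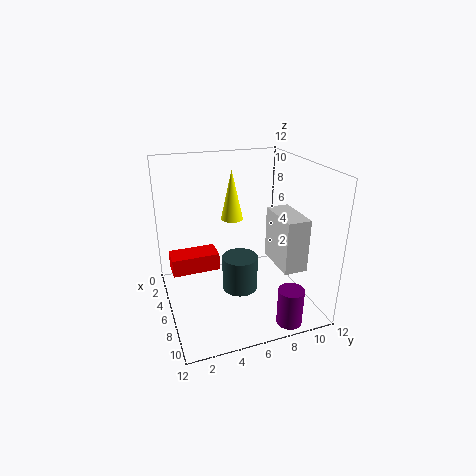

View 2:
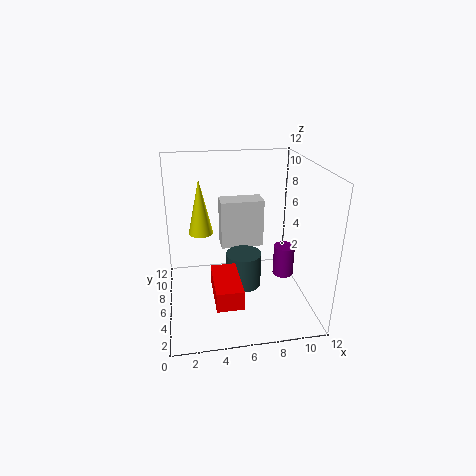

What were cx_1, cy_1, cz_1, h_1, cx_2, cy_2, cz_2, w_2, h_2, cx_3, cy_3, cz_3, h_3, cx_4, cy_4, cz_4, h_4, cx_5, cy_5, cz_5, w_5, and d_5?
cx_1 = 6.5, cy_1 = 6, cz_1 = 1.5, h_1 = 3, cx_2 = 3.5, cy_2 = 0.5, cz_2 = 3, w_2 = 2, h_2 = 1.5, cx_3 = 3, cy_3 = 6.5, cz_3 = 6.5, h_3 = 4.5, cx_4 = 11, cy_4 = 8.5, cz_4 = 0.5, h_4 = 3, cx_5 = 5, cy_5 = 9, cz_5 = 3.5, w_5 = 4, d_5 = 2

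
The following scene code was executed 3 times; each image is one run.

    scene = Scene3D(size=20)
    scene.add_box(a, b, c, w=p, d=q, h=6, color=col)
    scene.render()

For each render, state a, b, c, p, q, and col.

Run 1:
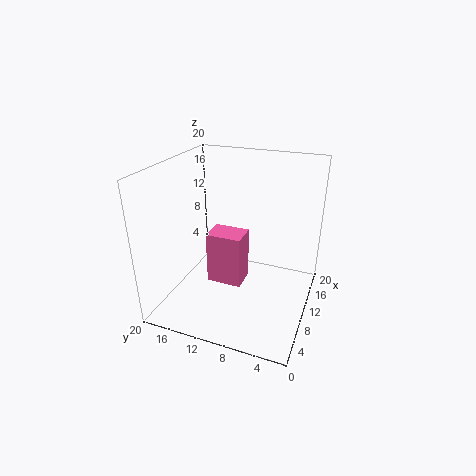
a = 1.5
b = 6.5
c = 8.5
p = 3
q = 4
col = 'hotpink'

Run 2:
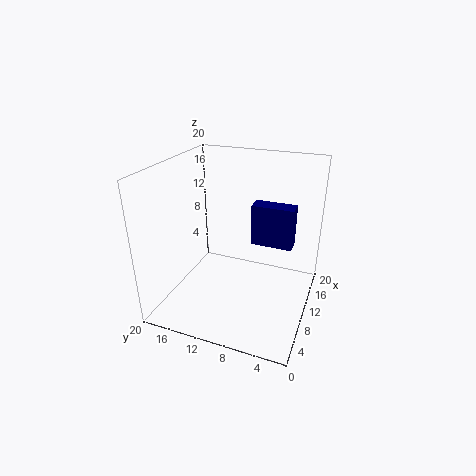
a = 12.5
b = 3
c = 8
p = 2.5
q = 6
col = 'navy'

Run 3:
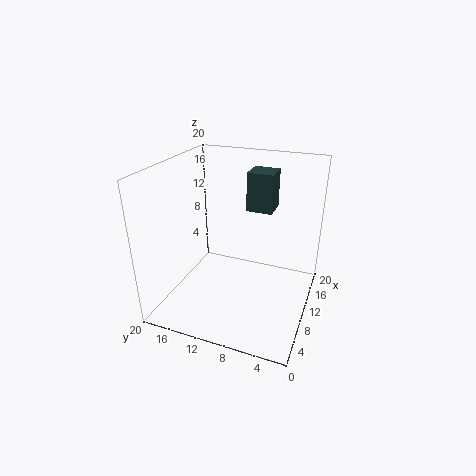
a = 16
b = 7
c = 11.5
p = 4
q = 4
col = 'darkslategray'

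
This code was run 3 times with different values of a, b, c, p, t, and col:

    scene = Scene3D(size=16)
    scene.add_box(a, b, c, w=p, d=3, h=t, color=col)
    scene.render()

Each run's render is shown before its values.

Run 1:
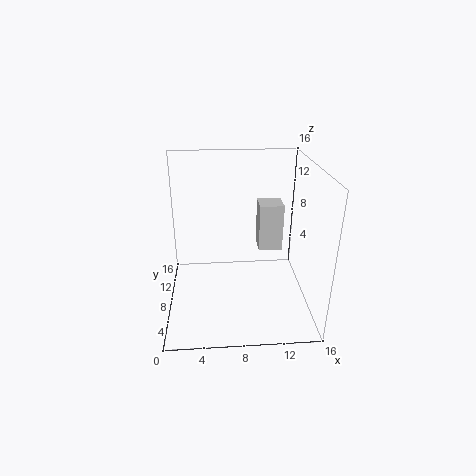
a = 11, b = 12, c = 4, p = 3, t = 6, col = 'lightgray'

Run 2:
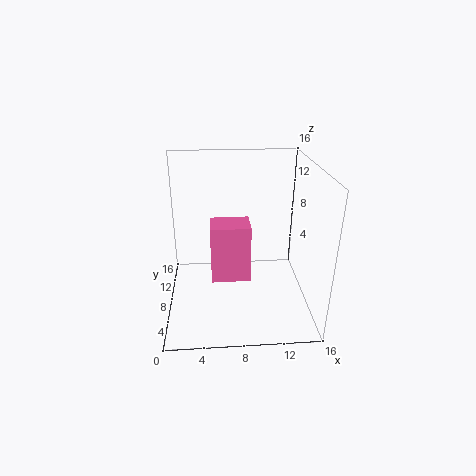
a = 5, b = 4, c = 5, p = 4, t = 6, col = 'hotpink'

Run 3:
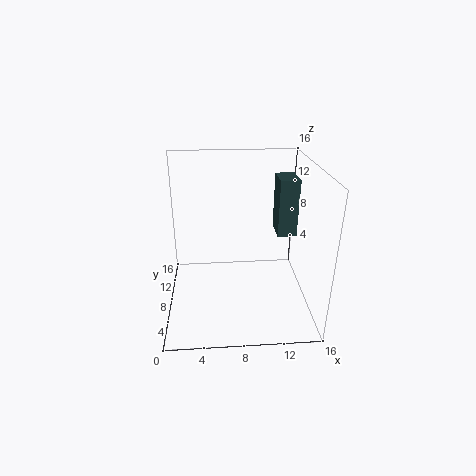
a = 12, b = 6, c = 9, p = 2, t = 6, col = 'darkslategray'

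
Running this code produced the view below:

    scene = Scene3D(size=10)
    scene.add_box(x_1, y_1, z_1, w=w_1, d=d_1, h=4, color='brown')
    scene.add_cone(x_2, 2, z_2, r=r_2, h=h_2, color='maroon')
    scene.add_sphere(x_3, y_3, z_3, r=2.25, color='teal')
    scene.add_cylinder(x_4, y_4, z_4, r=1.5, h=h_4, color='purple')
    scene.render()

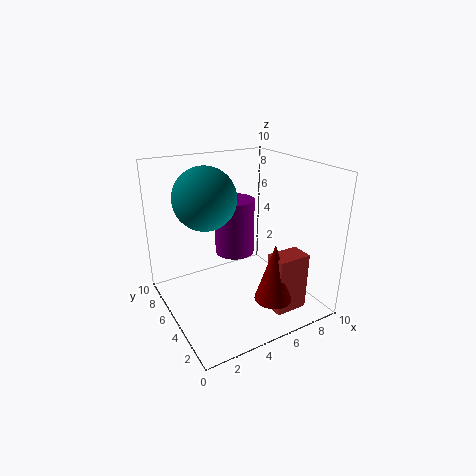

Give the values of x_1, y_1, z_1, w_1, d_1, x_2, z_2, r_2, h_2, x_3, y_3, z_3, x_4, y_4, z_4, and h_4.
x_1 = 6, y_1 = 1.25, z_1 = 0.5, w_1 = 2.25, d_1 = 1.5, x_2 = 6, z_2 = 1.5, r_2 = 1.25, h_2 = 4, x_3 = 3.5, y_3 = 7, z_3 = 7.5, x_4 = 6, y_4 = 7.25, z_4 = 2.75, h_4 = 4.25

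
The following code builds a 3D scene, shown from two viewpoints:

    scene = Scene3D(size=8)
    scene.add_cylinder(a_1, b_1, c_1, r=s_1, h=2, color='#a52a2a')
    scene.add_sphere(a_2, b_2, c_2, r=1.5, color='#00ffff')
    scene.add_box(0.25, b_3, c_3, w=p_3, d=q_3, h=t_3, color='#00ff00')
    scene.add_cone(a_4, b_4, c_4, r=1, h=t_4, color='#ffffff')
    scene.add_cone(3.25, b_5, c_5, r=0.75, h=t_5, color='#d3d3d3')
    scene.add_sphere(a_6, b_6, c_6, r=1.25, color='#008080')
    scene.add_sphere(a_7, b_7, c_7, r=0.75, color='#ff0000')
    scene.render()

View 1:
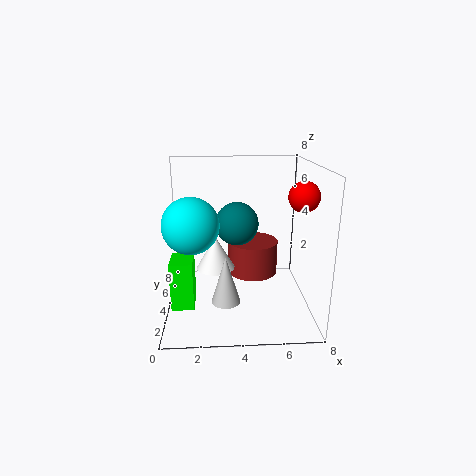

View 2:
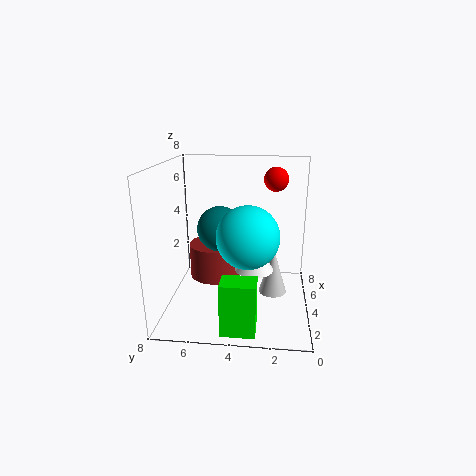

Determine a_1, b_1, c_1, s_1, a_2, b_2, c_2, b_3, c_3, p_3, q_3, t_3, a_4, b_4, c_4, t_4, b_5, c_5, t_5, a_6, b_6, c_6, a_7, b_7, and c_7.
a_1 = 5
b_1 = 5.5
c_1 = 1.25
s_1 = 1.5
a_2 = 1.5
b_2 = 3.25
c_2 = 5
b_3 = 2.75
c_3 = 0.25
p_3 = 1.25
q_3 = 1.75
t_3 = 2.75
a_4 = 2.75
b_4 = 3
c_4 = 2.75
t_4 = 1.75
b_5 = 2
c_5 = 1.25
t_5 = 2.5
a_6 = 4
b_6 = 5
c_6 = 4.5
a_7 = 7
b_7 = 2
c_7 = 6.75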